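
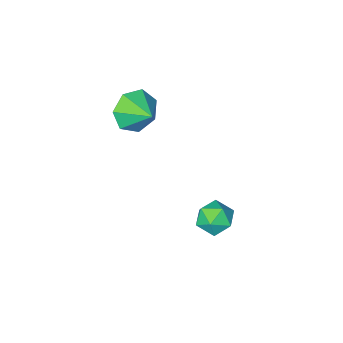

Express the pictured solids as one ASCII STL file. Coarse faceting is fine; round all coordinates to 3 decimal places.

solid 
facet normal 0.076 -0.896 -0.437
outer loop
vertex -0.248 -1.066 3.269
vertex -0.555 -0.689 2.442
vertex 0.345 -0.77 2.765
endloop
endfacet
facet normal 0.518 0.316 0.795
outer loop
vertex -0.248 -1.066 3.269
vertex 0.345 -0.77 2.765
vertex -0.645 0.369 2.958
endloop
endfacet
facet normal 0.077 -0.896 -0.438
outer loop
vertex 0.345 -0.77 2.765
vertex -0.555 -0.689 2.442
vertex 0.26 -0.412 2.018
endloop
endfacet
facet normal 0.755 0.621 0.211
outer loop
vertex 0.345 -0.77 2.765
vertex 0.26 -0.412 2.018
vertex -0.645 0.369 2.958
endloop
endfacet
facet normal 0.077 -0.896 -0.437
outer loop
vertex 0.26 -0.412 2.018
vertex -0.555 -0.689 2.442
vertex -0.438 -0.263 1.59
endloop
endfacet
facet normal 0.390 0.857 -0.337
outer loop
vertex 0.26 -0.412 2.018
vertex -0.438 -0.263 1.59
vertex -0.645 0.369 2.958
endloop
endfacet
facet normal 0.076 -0.896 -0.438
outer loop
vertex -0.438 -0.263 1.59
vertex -0.555 -0.689 2.442
vertex -1.225 -0.434 1.803
endloop
endfacet
facet normal -0.302 0.847 -0.437
outer loop
vertex -0.438 -0.263 1.59
vertex -1.225 -0.434 1.803
vertex -0.645 0.369 2.958
endloop
endfacet
facet normal 0.076 -0.896 -0.437
outer loop
vertex -1.225 -0.434 1.803
vertex -0.555 -0.689 2.442
vertex -1.507 -0.797 2.498
endloop
endfacet
facet normal -0.802 0.598 -0.013
outer loop
vertex -1.225 -0.434 1.803
vertex -1.507 -0.797 2.498
vertex -0.645 0.369 2.958
endloop
endfacet
facet normal 0.076 -0.897 -0.436
outer loop
vertex -1.507 -0.797 2.498
vertex -0.555 -0.689 2.442
vertex -1.072 -1.078 3.151
endloop
endfacet
facet normal -0.731 0.298 0.615
outer loop
vertex -1.507 -0.797 2.498
vertex -1.072 -1.078 3.151
vertex -0.645 0.369 2.958
endloop
endfacet
facet normal 0.076 -0.896 -0.437
outer loop
vertex -1.072 -1.078 3.151
vertex -0.555 -0.689 2.442
vertex -0.248 -1.066 3.269
endloop
endfacet
facet normal -0.142 0.172 0.975
outer loop
vertex -1.072 -1.078 3.151
vertex -0.248 -1.066 3.269
vertex -0.645 0.369 2.958
endloop
endfacet
facet normal 0.061 0.790 0.610
outer loop
vertex -2.25 3.234 -2.065
vertex -2.201 2.738 -1.428
vertex -1.527 2.978 -1.806
endloop
endfacet
facet normal 0.343 0.939 -0.029
outer loop
vertex -2.25 3.234 -2.065
vertex -1.527 2.978 -1.806
vertex -1.684 3.011 -2.6
endloop
endfacet
facet normal -0.162 0.838 -0.521
outer loop
vertex -2.25 3.234 -2.065
vertex -1.684 3.011 -2.6
vertex -2.455 2.792 -2.712
endloop
endfacet
facet normal -0.757 0.626 -0.188
outer loop
vertex -2.25 3.234 -2.065
vertex -2.455 2.792 -2.712
vertex -2.775 2.623 -1.987
endloop
endfacet
facet normal -0.618 0.596 0.512
outer loop
vertex -2.25 3.234 -2.065
vertex -2.775 2.623 -1.987
vertex -2.201 2.738 -1.428
endloop
endfacet
facet normal 0.868 0.473 -0.152
outer loop
vertex -1.684 3.011 -2.6
vertex -1.527 2.978 -1.806
vertex -1.285 2.377 -2.293
endloop
endfacet
facet normal 0.412 0.231 0.881
outer loop
vertex -1.527 2.978 -1.806
vertex -2.201 2.738 -1.428
vertex -1.605 2.208 -1.568
endloop
endfacet
facet normal -0.687 -0.083 0.722
outer loop
vertex -2.201 2.738 -1.428
vertex -2.775 2.623 -1.987
vertex -2.376 1.989 -1.68
endloop
endfacet
facet normal -0.911 -0.034 -0.410
outer loop
vertex -2.775 2.623 -1.987
vertex -2.455 2.792 -2.712
vertex -2.533 2.022 -2.474
endloop
endfacet
facet normal 0.051 0.308 -0.950
outer loop
vertex -2.455 2.792 -2.712
vertex -1.684 3.011 -2.6
vertex -1.859 2.262 -2.852
endloop
endfacet
facet normal 0.757 -0.626 0.188
outer loop
vertex -1.81 1.766 -2.215
vertex -1.285 2.377 -2.293
vertex -1.605 2.208 -1.568
endloop
endfacet
facet normal 0.162 -0.838 0.521
outer loop
vertex -1.81 1.766 -2.215
vertex -1.605 2.208 -1.568
vertex -2.376 1.989 -1.68
endloop
endfacet
facet normal -0.343 -0.939 0.029
outer loop
vertex -1.81 1.766 -2.215
vertex -2.376 1.989 -1.68
vertex -2.533 2.022 -2.474
endloop
endfacet
facet normal -0.061 -0.790 -0.610
outer loop
vertex -1.81 1.766 -2.215
vertex -2.533 2.022 -2.474
vertex -1.859 2.262 -2.852
endloop
endfacet
facet normal 0.618 -0.596 -0.512
outer loop
vertex -1.81 1.766 -2.215
vertex -1.859 2.262 -2.852
vertex -1.285 2.377 -2.293
endloop
endfacet
facet normal 0.911 0.034 0.410
outer loop
vertex -1.605 2.208 -1.568
vertex -1.285 2.377 -2.293
vertex -1.527 2.978 -1.806
endloop
endfacet
facet normal -0.051 -0.308 0.950
outer loop
vertex -2.376 1.989 -1.68
vertex -1.605 2.208 -1.568
vertex -2.201 2.738 -1.428
endloop
endfacet
facet normal -0.868 -0.473 0.152
outer loop
vertex -2.533 2.022 -2.474
vertex -2.376 1.989 -1.68
vertex -2.775 2.623 -1.987
endloop
endfacet
facet normal -0.412 -0.231 -0.881
outer loop
vertex -1.859 2.262 -2.852
vertex -2.533 2.022 -2.474
vertex -2.455 2.792 -2.712
endloop
endfacet
facet normal 0.687 0.083 -0.722
outer loop
vertex -1.285 2.377 -2.293
vertex -1.859 2.262 -2.852
vertex -1.684 3.011 -2.6
endloop
endfacet

endsolid


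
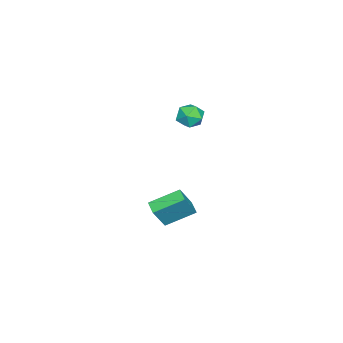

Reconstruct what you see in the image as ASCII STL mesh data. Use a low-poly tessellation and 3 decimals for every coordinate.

solid 
facet normal -0.488 0.180 -0.854
outer loop
vertex 3.559 -3.416 -4.863
vertex 2.572 -1.904 -3.981
vertex 4.216 -2.84 -5.117
endloop
endfacet
facet normal 0.491 -0.753 -0.438
outer loop
vertex 5.128 -3.176 -3.519
vertex 3.559 -3.416 -4.863
vertex 4.216 -2.84 -5.117
endloop
endfacet
facet normal -0.488 0.180 -0.854
outer loop
vertex 4.216 -2.84 -5.117
vertex 2.572 -1.904 -3.981
vertex 3.228 -1.327 -4.234
endloop
endfacet
facet normal 0.722 0.634 -0.279
outer loop
vertex 3.228 -1.327 -4.234
vertex 5.128 -3.176 -3.519
vertex 4.216 -2.84 -5.117
endloop
endfacet
facet normal -0.722 -0.634 0.279
outer loop
vertex 3.559 -3.416 -4.863
vertex 3.484 -2.24 -2.383
vertex 2.572 -1.904 -3.981
endloop
endfacet
facet normal 0.492 -0.752 -0.440
outer loop
vertex 4.472 -3.753 -3.266
vertex 3.559 -3.416 -4.863
vertex 5.128 -3.176 -3.519
endloop
endfacet
facet normal -0.722 -0.634 0.279
outer loop
vertex 4.472 -3.753 -3.266
vertex 3.484 -2.24 -2.383
vertex 3.559 -3.416 -4.863
endloop
endfacet
facet normal -0.492 0.752 0.439
outer loop
vertex 2.572 -1.904 -3.981
vertex 3.484 -2.24 -2.383
vertex 3.228 -1.327 -4.234
endloop
endfacet
facet normal 0.722 0.634 -0.279
outer loop
vertex 4.141 -1.664 -2.637
vertex 5.128 -3.176 -3.519
vertex 3.228 -1.327 -4.234
endloop
endfacet
facet normal -0.490 0.753 0.439
outer loop
vertex 3.228 -1.327 -4.234
vertex 3.484 -2.24 -2.383
vertex 4.141 -1.664 -2.637
endloop
endfacet
facet normal 0.488 -0.180 0.854
outer loop
vertex 4.141 -1.664 -2.637
vertex 4.472 -3.753 -3.266
vertex 5.128 -3.176 -3.519
endloop
endfacet
facet normal 0.488 -0.180 0.854
outer loop
vertex 3.484 -2.24 -2.383
vertex 4.472 -3.753 -3.266
vertex 4.141 -1.664 -2.637
endloop
endfacet
facet normal -0.736 0.503 -0.453
outer loop
vertex 2.671 -1.354 2.75
vertex 2.082 -2.019 2.969
vertex 2.211 -1.315 3.54
endloop
endfacet
facet normal -0.246 0.950 -0.190
outer loop
vertex 2.671 -1.354 2.75
vertex 2.211 -1.315 3.54
vertex 3.097 -1.09 3.516
endloop
endfacet
facet normal 0.383 0.787 -0.484
outer loop
vertex 2.671 -1.354 2.75
vertex 3.097 -1.09 3.516
vertex 3.516 -1.654 2.93
endloop
endfacet
facet normal 0.283 0.238 -0.929
outer loop
vertex 2.671 -1.354 2.75
vertex 3.516 -1.654 2.93
vertex 2.889 -2.228 2.592
endloop
endfacet
facet normal -0.409 0.063 -0.910
outer loop
vertex 2.671 -1.354 2.75
vertex 2.889 -2.228 2.592
vertex 2.082 -2.019 2.969
endloop
endfacet
facet normal -0.198 0.835 0.513
outer loop
vertex 3.097 -1.09 3.516
vertex 2.211 -1.315 3.54
vertex 2.771 -1.592 4.208
endloop
endfacet
facet normal -0.990 0.111 0.086
outer loop
vertex 2.211 -1.315 3.54
vertex 2.082 -2.019 2.969
vertex 2.144 -2.166 3.87
endloop
endfacet
facet normal -0.461 -0.601 -0.653
outer loop
vertex 2.082 -2.019 2.969
vertex 2.889 -2.228 2.592
vertex 2.563 -2.73 3.284
endloop
endfacet
facet normal 0.658 -0.317 -0.683
outer loop
vertex 2.889 -2.228 2.592
vertex 3.516 -1.654 2.93
vertex 3.449 -2.505 3.26
endloop
endfacet
facet normal 0.820 0.571 0.037
outer loop
vertex 3.516 -1.654 2.93
vertex 3.097 -1.09 3.516
vertex 3.578 -1.801 3.831
endloop
endfacet
facet normal -0.283 -0.238 0.929
outer loop
vertex 2.989 -2.466 4.05
vertex 2.771 -1.592 4.208
vertex 2.144 -2.166 3.87
endloop
endfacet
facet normal -0.383 -0.787 0.484
outer loop
vertex 2.989 -2.466 4.05
vertex 2.144 -2.166 3.87
vertex 2.563 -2.73 3.284
endloop
endfacet
facet normal 0.246 -0.950 0.190
outer loop
vertex 2.989 -2.466 4.05
vertex 2.563 -2.73 3.284
vertex 3.449 -2.505 3.26
endloop
endfacet
facet normal 0.736 -0.503 0.453
outer loop
vertex 2.989 -2.466 4.05
vertex 3.449 -2.505 3.26
vertex 3.578 -1.801 3.831
endloop
endfacet
facet normal 0.409 -0.063 0.910
outer loop
vertex 2.989 -2.466 4.05
vertex 3.578 -1.801 3.831
vertex 2.771 -1.592 4.208
endloop
endfacet
facet normal -0.658 0.317 0.683
outer loop
vertex 2.144 -2.166 3.87
vertex 2.771 -1.592 4.208
vertex 2.211 -1.315 3.54
endloop
endfacet
facet normal -0.820 -0.571 -0.037
outer loop
vertex 2.563 -2.73 3.284
vertex 2.144 -2.166 3.87
vertex 2.082 -2.019 2.969
endloop
endfacet
facet normal 0.198 -0.835 -0.513
outer loop
vertex 3.449 -2.505 3.26
vertex 2.563 -2.73 3.284
vertex 2.889 -2.228 2.592
endloop
endfacet
facet normal 0.990 -0.111 -0.086
outer loop
vertex 3.578 -1.801 3.831
vertex 3.449 -2.505 3.26
vertex 3.516 -1.654 2.93
endloop
endfacet
facet normal 0.461 0.601 0.653
outer loop
vertex 2.771 -1.592 4.208
vertex 3.578 -1.801 3.831
vertex 3.097 -1.09 3.516
endloop
endfacet

endsolid


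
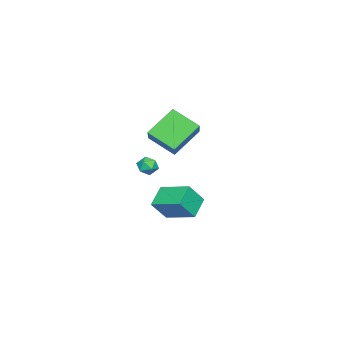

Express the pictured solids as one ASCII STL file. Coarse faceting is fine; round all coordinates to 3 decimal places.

solid 
facet normal -0.855 -0.015 0.518
outer loop
vertex -3.602 -0.157 -1.64
vertex -3.242 1.817 -0.989
vertex -4.404 0.421 -2.949
endloop
endfacet
facet normal -0.171 -0.936 -0.308
outer loop
vertex -3.078 0.443 -3.751
vertex -3.602 -0.157 -1.64
vertex -4.404 0.421 -2.949
endloop
endfacet
facet normal -0.855 -0.015 0.518
outer loop
vertex -4.404 0.421 -2.949
vertex -3.242 1.817 -0.989
vertex -4.044 2.395 -2.298
endloop
endfacet
facet normal -0.489 0.352 -0.798
outer loop
vertex -4.044 2.395 -2.298
vertex -3.078 0.443 -3.751
vertex -4.404 0.421 -2.949
endloop
endfacet
facet normal 0.489 -0.352 0.798
outer loop
vertex -3.602 -0.157 -1.64
vertex -1.916 1.839 -1.791
vertex -3.242 1.817 -0.989
endloop
endfacet
facet normal -0.171 -0.936 -0.308
outer loop
vertex -2.276 -0.135 -2.442
vertex -3.602 -0.157 -1.64
vertex -3.078 0.443 -3.751
endloop
endfacet
facet normal 0.489 -0.352 0.798
outer loop
vertex -2.276 -0.135 -2.442
vertex -1.916 1.839 -1.791
vertex -3.602 -0.157 -1.64
endloop
endfacet
facet normal 0.171 0.936 0.308
outer loop
vertex -3.242 1.817 -0.989
vertex -1.916 1.839 -1.791
vertex -4.044 2.395 -2.298
endloop
endfacet
facet normal -0.489 0.352 -0.798
outer loop
vertex -2.718 2.417 -3.1
vertex -3.078 0.443 -3.751
vertex -4.044 2.395 -2.298
endloop
endfacet
facet normal 0.171 0.936 0.308
outer loop
vertex -4.044 2.395 -2.298
vertex -1.916 1.839 -1.791
vertex -2.718 2.417 -3.1
endloop
endfacet
facet normal 0.855 0.015 -0.518
outer loop
vertex -2.718 2.417 -3.1
vertex -2.276 -0.135 -2.442
vertex -3.078 0.443 -3.751
endloop
endfacet
facet normal 0.855 0.015 -0.518
outer loop
vertex -1.916 1.839 -1.791
vertex -2.276 -0.135 -2.442
vertex -2.718 2.417 -3.1
endloop
endfacet
facet normal -0.833 -0.350 0.428
outer loop
vertex -1.27 0.626 1.684
vertex -1.103 -0.017 1.483
vertex -0.887 0.221 2.098
endloop
endfacet
facet normal -0.593 0.229 0.772
outer loop
vertex -1.27 0.626 1.684
vertex -0.887 0.221 2.098
vertex -0.726 0.892 2.023
endloop
endfacet
facet normal -0.565 0.767 0.305
outer loop
vertex -1.27 0.626 1.684
vertex -0.726 0.892 2.023
vertex -0.844 1.068 1.362
endloop
endfacet
facet normal -0.788 0.521 -0.327
outer loop
vertex -1.27 0.626 1.684
vertex -0.844 1.068 1.362
vertex -1.077 0.506 1.028
endloop
endfacet
facet normal -0.953 -0.170 -0.249
outer loop
vertex -1.27 0.626 1.684
vertex -1.077 0.506 1.028
vertex -1.103 -0.017 1.483
endloop
endfacet
facet normal 0.071 0.094 0.993
outer loop
vertex -0.726 0.892 2.023
vertex -0.887 0.221 2.098
vertex -0.223 0.414 2.032
endloop
endfacet
facet normal -0.316 -0.842 0.437
outer loop
vertex -0.887 0.221 2.098
vertex -1.103 -0.017 1.483
vertex -0.456 -0.148 1.698
endloop
endfacet
facet normal -0.511 -0.550 -0.661
outer loop
vertex -1.103 -0.017 1.483
vertex -1.077 0.506 1.028
vertex -0.574 0.028 1.037
endloop
endfacet
facet normal -0.243 0.568 -0.786
outer loop
vertex -1.077 0.506 1.028
vertex -0.844 1.068 1.362
vertex -0.413 0.699 0.962
endloop
endfacet
facet normal 0.117 0.965 0.236
outer loop
vertex -0.844 1.068 1.362
vertex -0.726 0.892 2.023
vertex -0.197 0.937 1.577
endloop
endfacet
facet normal 0.788 -0.521 0.327
outer loop
vertex -0.03 0.294 1.376
vertex -0.223 0.414 2.032
vertex -0.456 -0.148 1.698
endloop
endfacet
facet normal 0.565 -0.767 -0.305
outer loop
vertex -0.03 0.294 1.376
vertex -0.456 -0.148 1.698
vertex -0.574 0.028 1.037
endloop
endfacet
facet normal 0.593 -0.229 -0.772
outer loop
vertex -0.03 0.294 1.376
vertex -0.574 0.028 1.037
vertex -0.413 0.699 0.962
endloop
endfacet
facet normal 0.833 0.350 -0.428
outer loop
vertex -0.03 0.294 1.376
vertex -0.413 0.699 0.962
vertex -0.197 0.937 1.577
endloop
endfacet
facet normal 0.953 0.170 0.249
outer loop
vertex -0.03 0.294 1.376
vertex -0.197 0.937 1.577
vertex -0.223 0.414 2.032
endloop
endfacet
facet normal 0.243 -0.568 0.786
outer loop
vertex -0.456 -0.148 1.698
vertex -0.223 0.414 2.032
vertex -0.887 0.221 2.098
endloop
endfacet
facet normal -0.117 -0.965 -0.236
outer loop
vertex -0.574 0.028 1.037
vertex -0.456 -0.148 1.698
vertex -1.103 -0.017 1.483
endloop
endfacet
facet normal -0.071 -0.094 -0.993
outer loop
vertex -0.413 0.699 0.962
vertex -0.574 0.028 1.037
vertex -1.077 0.506 1.028
endloop
endfacet
facet normal 0.316 0.842 -0.437
outer loop
vertex -0.197 0.937 1.577
vertex -0.413 0.699 0.962
vertex -0.844 1.068 1.362
endloop
endfacet
facet normal 0.511 0.550 0.661
outer loop
vertex -0.223 0.414 2.032
vertex -0.197 0.937 1.577
vertex -0.726 0.892 2.023
endloop
endfacet
facet normal -0.671 0.388 0.632
outer loop
vertex -1.812 1.465 5.685
vertex -1.792 3.102 4.7
vertex -3.377 0.749 4.464
endloop
endfacet
facet normal -0.010 -0.857 0.516
outer loop
vertex -1.908 -0.102 3.08
vertex -1.812 1.465 5.685
vertex -3.377 0.749 4.464
endloop
endfacet
facet normal -0.671 0.388 0.632
outer loop
vertex -3.377 0.749 4.464
vertex -1.792 3.102 4.7
vertex -3.357 2.386 3.479
endloop
endfacet
facet normal -0.742 -0.339 -0.579
outer loop
vertex -3.357 2.386 3.479
vertex -1.908 -0.102 3.08
vertex -3.377 0.749 4.464
endloop
endfacet
facet normal 0.742 0.339 0.579
outer loop
vertex -1.812 1.465 5.685
vertex -0.323 2.251 3.316
vertex -1.792 3.102 4.7
endloop
endfacet
facet normal -0.010 -0.857 0.516
outer loop
vertex -0.343 0.614 4.301
vertex -1.812 1.465 5.685
vertex -1.908 -0.102 3.08
endloop
endfacet
facet normal 0.742 0.339 0.579
outer loop
vertex -0.343 0.614 4.301
vertex -0.323 2.251 3.316
vertex -1.812 1.465 5.685
endloop
endfacet
facet normal 0.010 0.857 -0.516
outer loop
vertex -1.792 3.102 4.7
vertex -0.323 2.251 3.316
vertex -3.357 2.386 3.479
endloop
endfacet
facet normal -0.742 -0.339 -0.579
outer loop
vertex -1.888 1.535 2.095
vertex -1.908 -0.102 3.08
vertex -3.357 2.386 3.479
endloop
endfacet
facet normal 0.010 0.857 -0.516
outer loop
vertex -3.357 2.386 3.479
vertex -0.323 2.251 3.316
vertex -1.888 1.535 2.095
endloop
endfacet
facet normal 0.671 -0.388 -0.632
outer loop
vertex -1.888 1.535 2.095
vertex -0.343 0.614 4.301
vertex -1.908 -0.102 3.08
endloop
endfacet
facet normal 0.671 -0.388 -0.632
outer loop
vertex -0.323 2.251 3.316
vertex -0.343 0.614 4.301
vertex -1.888 1.535 2.095
endloop
endfacet

endsolid


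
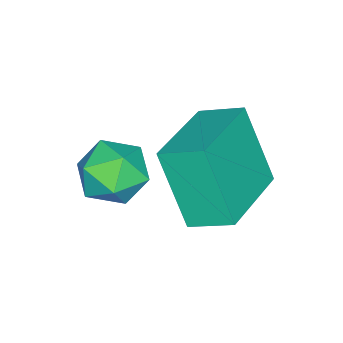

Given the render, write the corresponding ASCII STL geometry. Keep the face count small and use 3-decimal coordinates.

solid 
facet normal -0.980 -0.068 -0.189
outer loop
vertex -1.273 -0.499 -0.014
vertex -1.411 0.374 0.386
vertex -1.022 0.262 -1.592
endloop
endfacet
facet normal 0.142 -0.900 -0.412
outer loop
vertex 0.771 0.386 -1.246
vertex -1.273 -0.499 -0.014
vertex -1.022 0.262 -1.592
endloop
endfacet
facet normal -0.980 -0.067 -0.189
outer loop
vertex -1.022 0.262 -1.592
vertex -1.411 0.374 0.386
vertex -1.159 1.136 -1.192
endloop
endfacet
facet normal 0.142 0.430 -0.891
outer loop
vertex -1.159 1.136 -1.192
vertex 0.771 0.386 -1.246
vertex -1.022 0.262 -1.592
endloop
endfacet
facet normal -0.142 -0.431 0.891
outer loop
vertex -1.273 -0.499 -0.014
vertex 0.382 0.498 0.732
vertex -1.411 0.374 0.386
endloop
endfacet
facet normal 0.141 -0.900 -0.412
outer loop
vertex 0.519 -0.376 0.332
vertex -1.273 -0.499 -0.014
vertex 0.771 0.386 -1.246
endloop
endfacet
facet normal -0.143 -0.430 0.891
outer loop
vertex 0.519 -0.376 0.332
vertex 0.382 0.498 0.732
vertex -1.273 -0.499 -0.014
endloop
endfacet
facet normal -0.142 0.900 0.412
outer loop
vertex -1.411 0.374 0.386
vertex 0.382 0.498 0.732
vertex -1.159 1.136 -1.192
endloop
endfacet
facet normal 0.142 0.431 -0.891
outer loop
vertex 0.633 1.259 -0.846
vertex 0.771 0.386 -1.246
vertex -1.159 1.136 -1.192
endloop
endfacet
facet normal -0.141 0.900 0.412
outer loop
vertex -1.159 1.136 -1.192
vertex 0.382 0.498 0.732
vertex 0.633 1.259 -0.846
endloop
endfacet
facet normal 0.980 0.068 0.189
outer loop
vertex 0.633 1.259 -0.846
vertex 0.519 -0.376 0.332
vertex 0.771 0.386 -1.246
endloop
endfacet
facet normal 0.980 0.067 0.188
outer loop
vertex 0.382 0.498 0.732
vertex 0.519 -0.376 0.332
vertex 0.633 1.259 -0.846
endloop
endfacet
facet normal -0.333 0.719 0.610
outer loop
vertex 0.828 -0.346 -0.144
vertex 0.317 -0.816 0.131
vertex 0.992 -0.772 0.447
endloop
endfacet
facet normal 0.363 0.801 0.476
outer loop
vertex 0.828 -0.346 -0.144
vertex 0.992 -0.772 0.447
vertex 1.495 -0.677 -0.096
endloop
endfacet
facet normal 0.446 0.865 -0.230
outer loop
vertex 0.828 -0.346 -0.144
vertex 1.495 -0.677 -0.096
vertex 1.132 -0.663 -0.748
endloop
endfacet
facet normal -0.198 0.823 -0.532
outer loop
vertex 0.828 -0.346 -0.144
vertex 1.132 -0.663 -0.748
vertex 0.403 -0.748 -0.608
endloop
endfacet
facet normal -0.680 0.733 -0.012
outer loop
vertex 0.828 -0.346 -0.144
vertex 0.403 -0.748 -0.608
vertex 0.317 -0.816 0.131
endloop
endfacet
facet normal 0.700 0.207 0.684
outer loop
vertex 1.495 -0.677 -0.096
vertex 0.992 -0.772 0.447
vertex 1.397 -1.352 0.208
endloop
endfacet
facet normal -0.427 0.074 0.901
outer loop
vertex 0.992 -0.772 0.447
vertex 0.317 -0.816 0.131
vertex 0.668 -1.437 0.348
endloop
endfacet
facet normal -0.990 0.096 -0.106
outer loop
vertex 0.317 -0.816 0.131
vertex 0.403 -0.748 -0.608
vertex 0.305 -1.423 -0.304
endloop
endfacet
facet normal -0.210 0.243 -0.947
outer loop
vertex 0.403 -0.748 -0.608
vertex 1.132 -0.663 -0.748
vertex 0.808 -1.328 -0.847
endloop
endfacet
facet normal 0.833 0.311 -0.457
outer loop
vertex 1.132 -0.663 -0.748
vertex 1.495 -0.677 -0.096
vertex 1.483 -1.284 -0.531
endloop
endfacet
facet normal 0.198 -0.823 0.532
outer loop
vertex 0.972 -1.754 -0.256
vertex 1.397 -1.352 0.208
vertex 0.668 -1.437 0.348
endloop
endfacet
facet normal -0.446 -0.865 0.230
outer loop
vertex 0.972 -1.754 -0.256
vertex 0.668 -1.437 0.348
vertex 0.305 -1.423 -0.304
endloop
endfacet
facet normal -0.363 -0.801 -0.476
outer loop
vertex 0.972 -1.754 -0.256
vertex 0.305 -1.423 -0.304
vertex 0.808 -1.328 -0.847
endloop
endfacet
facet normal 0.333 -0.719 -0.610
outer loop
vertex 0.972 -1.754 -0.256
vertex 0.808 -1.328 -0.847
vertex 1.483 -1.284 -0.531
endloop
endfacet
facet normal 0.680 -0.733 0.012
outer loop
vertex 0.972 -1.754 -0.256
vertex 1.483 -1.284 -0.531
vertex 1.397 -1.352 0.208
endloop
endfacet
facet normal 0.210 -0.243 0.947
outer loop
vertex 0.668 -1.437 0.348
vertex 1.397 -1.352 0.208
vertex 0.992 -0.772 0.447
endloop
endfacet
facet normal -0.833 -0.311 0.457
outer loop
vertex 0.305 -1.423 -0.304
vertex 0.668 -1.437 0.348
vertex 0.317 -0.816 0.131
endloop
endfacet
facet normal -0.700 -0.207 -0.684
outer loop
vertex 0.808 -1.328 -0.847
vertex 0.305 -1.423 -0.304
vertex 0.403 -0.748 -0.608
endloop
endfacet
facet normal 0.427 -0.074 -0.901
outer loop
vertex 1.483 -1.284 -0.531
vertex 0.808 -1.328 -0.847
vertex 1.132 -0.663 -0.748
endloop
endfacet
facet normal 0.990 -0.096 0.106
outer loop
vertex 1.397 -1.352 0.208
vertex 1.483 -1.284 -0.531
vertex 1.495 -0.677 -0.096
endloop
endfacet

endsolid


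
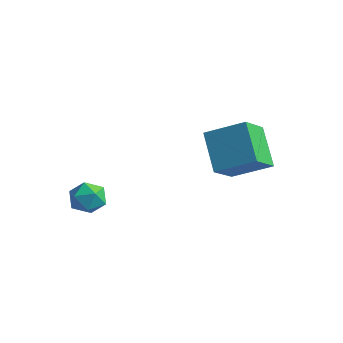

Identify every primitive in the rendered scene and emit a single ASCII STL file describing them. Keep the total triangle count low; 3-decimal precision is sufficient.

solid 
facet normal -0.629 0.356 0.691
outer loop
vertex 2.44 2.329 1.634
vertex 3.818 3.207 2.436
vertex 2.156 3.618 0.712
endloop
endfacet
facet normal -0.757 -0.482 -0.441
outer loop
vertex 3.402 2.913 -0.656
vertex 2.44 2.329 1.634
vertex 2.156 3.618 0.712
endloop
endfacet
facet normal -0.629 0.356 0.691
outer loop
vertex 2.156 3.618 0.712
vertex 3.818 3.207 2.436
vertex 3.534 4.496 1.514
endloop
endfacet
facet normal -0.176 0.800 -0.573
outer loop
vertex 3.534 4.496 1.514
vertex 3.402 2.913 -0.656
vertex 2.156 3.618 0.712
endloop
endfacet
facet normal 0.176 -0.800 0.573
outer loop
vertex 2.44 2.329 1.634
vertex 5.064 2.502 1.068
vertex 3.818 3.207 2.436
endloop
endfacet
facet normal -0.757 -0.482 -0.441
outer loop
vertex 3.686 1.624 0.266
vertex 2.44 2.329 1.634
vertex 3.402 2.913 -0.656
endloop
endfacet
facet normal 0.176 -0.800 0.573
outer loop
vertex 3.686 1.624 0.266
vertex 5.064 2.502 1.068
vertex 2.44 2.329 1.634
endloop
endfacet
facet normal 0.757 0.482 0.441
outer loop
vertex 3.818 3.207 2.436
vertex 5.064 2.502 1.068
vertex 3.534 4.496 1.514
endloop
endfacet
facet normal -0.176 0.800 -0.573
outer loop
vertex 4.78 3.791 0.146
vertex 3.402 2.913 -0.656
vertex 3.534 4.496 1.514
endloop
endfacet
facet normal 0.757 0.482 0.441
outer loop
vertex 3.534 4.496 1.514
vertex 5.064 2.502 1.068
vertex 4.78 3.791 0.146
endloop
endfacet
facet normal 0.629 -0.356 -0.691
outer loop
vertex 4.78 3.791 0.146
vertex 3.686 1.624 0.266
vertex 3.402 2.913 -0.656
endloop
endfacet
facet normal 0.629 -0.356 -0.691
outer loop
vertex 5.064 2.502 1.068
vertex 3.686 1.624 0.266
vertex 4.78 3.791 0.146
endloop
endfacet
facet normal 0.327 0.286 0.901
outer loop
vertex -0.443 -0.249 -1.554
vertex -0.883 -0.87 -1.197
vertex -0.09 -1.004 -1.442
endloop
endfacet
facet normal 0.808 0.437 0.395
outer loop
vertex -0.443 -0.249 -1.554
vertex -0.09 -1.004 -1.442
vertex 0.034 -0.584 -2.16
endloop
endfacet
facet normal 0.498 0.863 -0.086
outer loop
vertex -0.443 -0.249 -1.554
vertex 0.034 -0.584 -2.16
vertex -0.682 -0.191 -2.359
endloop
endfacet
facet normal -0.176 0.977 0.123
outer loop
vertex -0.443 -0.249 -1.554
vertex -0.682 -0.191 -2.359
vertex -1.25 -0.368 -1.763
endloop
endfacet
facet normal -0.281 0.620 0.732
outer loop
vertex -0.443 -0.249 -1.554
vertex -1.25 -0.368 -1.763
vertex -0.883 -0.87 -1.197
endloop
endfacet
facet normal 0.983 -0.172 0.069
outer loop
vertex 0.034 -0.584 -2.16
vertex -0.09 -1.004 -1.442
vertex -0.11 -1.412 -2.177
endloop
endfacet
facet normal 0.204 -0.415 0.887
outer loop
vertex -0.09 -1.004 -1.442
vertex -0.883 -0.87 -1.197
vertex -0.678 -1.589 -1.581
endloop
endfacet
facet normal -0.779 0.123 0.614
outer loop
vertex -0.883 -0.87 -1.197
vertex -1.25 -0.368 -1.763
vertex -1.394 -1.196 -1.78
endloop
endfacet
facet normal -0.609 0.700 -0.372
outer loop
vertex -1.25 -0.368 -1.763
vertex -0.682 -0.191 -2.359
vertex -1.27 -0.776 -2.498
endloop
endfacet
facet normal 0.480 0.516 -0.709
outer loop
vertex -0.682 -0.191 -2.359
vertex 0.034 -0.584 -2.16
vertex -0.477 -0.91 -2.743
endloop
endfacet
facet normal 0.176 -0.977 -0.123
outer loop
vertex -0.917 -1.531 -2.386
vertex -0.11 -1.412 -2.177
vertex -0.678 -1.589 -1.581
endloop
endfacet
facet normal -0.498 -0.863 0.086
outer loop
vertex -0.917 -1.531 -2.386
vertex -0.678 -1.589 -1.581
vertex -1.394 -1.196 -1.78
endloop
endfacet
facet normal -0.808 -0.437 -0.395
outer loop
vertex -0.917 -1.531 -2.386
vertex -1.394 -1.196 -1.78
vertex -1.27 -0.776 -2.498
endloop
endfacet
facet normal -0.327 -0.286 -0.901
outer loop
vertex -0.917 -1.531 -2.386
vertex -1.27 -0.776 -2.498
vertex -0.477 -0.91 -2.743
endloop
endfacet
facet normal 0.281 -0.620 -0.732
outer loop
vertex -0.917 -1.531 -2.386
vertex -0.477 -0.91 -2.743
vertex -0.11 -1.412 -2.177
endloop
endfacet
facet normal 0.609 -0.700 0.372
outer loop
vertex -0.678 -1.589 -1.581
vertex -0.11 -1.412 -2.177
vertex -0.09 -1.004 -1.442
endloop
endfacet
facet normal -0.480 -0.516 0.709
outer loop
vertex -1.394 -1.196 -1.78
vertex -0.678 -1.589 -1.581
vertex -0.883 -0.87 -1.197
endloop
endfacet
facet normal -0.983 0.172 -0.069
outer loop
vertex -1.27 -0.776 -2.498
vertex -1.394 -1.196 -1.78
vertex -1.25 -0.368 -1.763
endloop
endfacet
facet normal -0.204 0.415 -0.887
outer loop
vertex -0.477 -0.91 -2.743
vertex -1.27 -0.776 -2.498
vertex -0.682 -0.191 -2.359
endloop
endfacet
facet normal 0.779 -0.123 -0.614
outer loop
vertex -0.11 -1.412 -2.177
vertex -0.477 -0.91 -2.743
vertex 0.034 -0.584 -2.16
endloop
endfacet

endsolid


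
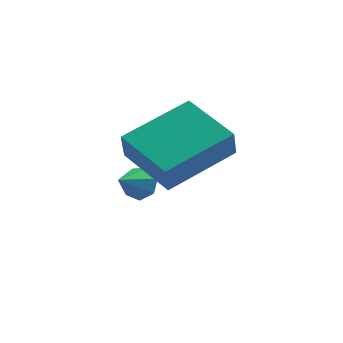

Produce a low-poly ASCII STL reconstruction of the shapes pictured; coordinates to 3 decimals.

solid 
facet normal -0.801 -0.541 -0.256
outer loop
vertex 2.142 0.008 -1.019
vertex 1.081 1.399 -0.64
vertex 2.22 0.307 -1.896
endloop
endfacet
facet normal 0.592 -0.777 -0.212
outer loop
vertex 3.959 1.481 -1.34
vertex 2.142 0.008 -1.019
vertex 2.22 0.307 -1.896
endloop
endfacet
facet normal -0.801 -0.541 -0.256
outer loop
vertex 2.22 0.307 -1.896
vertex 1.081 1.399 -0.64
vertex 1.16 1.698 -1.517
endloop
endfacet
facet normal 0.085 0.321 -0.943
outer loop
vertex 1.16 1.698 -1.517
vertex 3.959 1.481 -1.34
vertex 2.22 0.307 -1.896
endloop
endfacet
facet normal -0.085 -0.321 0.943
outer loop
vertex 2.142 0.008 -1.019
vertex 2.82 2.573 -0.084
vertex 1.081 1.399 -0.64
endloop
endfacet
facet normal 0.593 -0.777 -0.212
outer loop
vertex 3.88 1.182 -0.463
vertex 2.142 0.008 -1.019
vertex 3.959 1.481 -1.34
endloop
endfacet
facet normal -0.085 -0.321 0.943
outer loop
vertex 3.88 1.182 -0.463
vertex 2.82 2.573 -0.084
vertex 2.142 0.008 -1.019
endloop
endfacet
facet normal -0.592 0.777 0.212
outer loop
vertex 1.081 1.399 -0.64
vertex 2.82 2.573 -0.084
vertex 1.16 1.698 -1.517
endloop
endfacet
facet normal 0.085 0.321 -0.943
outer loop
vertex 2.898 2.872 -0.961
vertex 3.959 1.481 -1.34
vertex 1.16 1.698 -1.517
endloop
endfacet
facet normal -0.593 0.777 0.212
outer loop
vertex 1.16 1.698 -1.517
vertex 2.82 2.573 -0.084
vertex 2.898 2.872 -0.961
endloop
endfacet
facet normal 0.801 0.541 0.257
outer loop
vertex 2.898 2.872 -0.961
vertex 3.88 1.182 -0.463
vertex 3.959 1.481 -1.34
endloop
endfacet
facet normal 0.801 0.541 0.256
outer loop
vertex 2.82 2.573 -0.084
vertex 3.88 1.182 -0.463
vertex 2.898 2.872 -0.961
endloop
endfacet
facet normal 0.538 0.620 -0.570
outer loop
vertex 1.789 3.858 -3.479
vertex 1.57 3.625 -3.939
vertex 1.38 4.061 -3.644
endloop
endfacet
facet normal -0.202 0.340 0.919
outer loop
vertex 1.789 3.858 -3.479
vertex 1.38 4.061 -3.644
vertex 0.99 2.955 -3.321
endloop
endfacet
facet normal 0.537 0.621 -0.571
outer loop
vertex 1.38 4.061 -3.644
vertex 1.57 3.625 -3.939
vertex 1.113 3.936 -4.031
endloop
endfacet
facet normal -0.808 0.409 0.425
outer loop
vertex 1.38 4.061 -3.644
vertex 1.113 3.936 -4.031
vertex 0.99 2.955 -3.321
endloop
endfacet
facet normal 0.537 0.620 -0.572
outer loop
vertex 1.113 3.936 -4.031
vertex 1.57 3.625 -3.939
vertex 1.191 3.576 -4.348
endloop
endfacet
facet normal -0.978 -0.028 -0.208
outer loop
vertex 1.113 3.936 -4.031
vertex 1.191 3.576 -4.348
vertex 0.99 2.955 -3.321
endloop
endfacet
facet normal 0.537 0.620 -0.572
outer loop
vertex 1.191 3.576 -4.348
vertex 1.57 3.625 -3.939
vertex 1.554 3.253 -4.357
endloop
endfacet
facet normal -0.582 -0.640 -0.501
outer loop
vertex 1.191 3.576 -4.348
vertex 1.554 3.253 -4.357
vertex 0.99 2.955 -3.321
endloop
endfacet
facet normal 0.538 0.620 -0.572
outer loop
vertex 1.554 3.253 -4.357
vertex 1.57 3.625 -3.939
vertex 1.929 3.21 -4.051
endloop
endfacet
facet normal 0.081 -0.969 -0.235
outer loop
vertex 1.554 3.253 -4.357
vertex 1.929 3.21 -4.051
vertex 0.99 2.955 -3.321
endloop
endfacet
facet normal 0.538 0.619 -0.572
outer loop
vertex 1.929 3.21 -4.051
vertex 1.57 3.625 -3.939
vertex 2.034 3.48 -3.66
endloop
endfacet
facet normal 0.512 -0.765 0.391
outer loop
vertex 1.929 3.21 -4.051
vertex 2.034 3.48 -3.66
vertex 0.99 2.955 -3.321
endloop
endfacet
facet normal 0.537 0.621 -0.570
outer loop
vertex 2.034 3.48 -3.66
vertex 1.57 3.625 -3.939
vertex 1.789 3.858 -3.479
endloop
endfacet
facet normal 0.386 -0.183 0.904
outer loop
vertex 2.034 3.48 -3.66
vertex 1.789 3.858 -3.479
vertex 0.99 2.955 -3.321
endloop
endfacet

endsolid


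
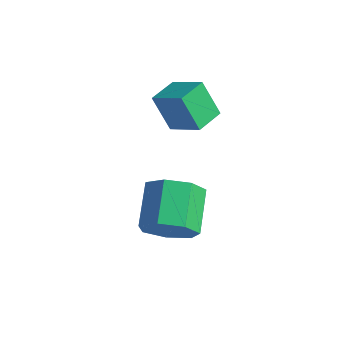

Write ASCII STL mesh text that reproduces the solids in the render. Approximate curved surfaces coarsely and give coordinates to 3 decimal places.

solid 
facet normal 0.444 -0.767 -0.463
outer loop
vertex 3.565 -3.468 -3.249
vertex 3.151 -4.101 -2.596
vertex 2.788 -3.783 -3.472
endloop
endfacet
facet normal 0.029 0.528 -0.849
outer loop
vertex 3.565 -3.468 -3.249
vertex 2.788 -3.783 -3.472
vertex 2.824 -2.186 -2.477
endloop
endfacet
facet normal 0.029 0.528 -0.849
outer loop
vertex 2.824 -2.186 -2.477
vertex 2.788 -3.783 -3.472
vertex 2.047 -2.501 -2.7
endloop
endfacet
facet normal -0.444 0.768 0.462
outer loop
vertex 2.824 -2.186 -2.477
vertex 2.047 -2.501 -2.7
vertex 2.409 -2.819 -1.824
endloop
endfacet
facet normal 0.444 -0.767 -0.463
outer loop
vertex 2.788 -3.783 -3.472
vertex 3.151 -4.101 -2.596
vertex 2.284 -4.338 -3.035
endloop
endfacet
facet normal -0.682 0.045 -0.730
outer loop
vertex 2.788 -3.783 -3.472
vertex 2.284 -4.338 -3.035
vertex 2.047 -2.501 -2.7
endloop
endfacet
facet normal -0.682 0.045 -0.730
outer loop
vertex 2.047 -2.501 -2.7
vertex 2.284 -4.338 -3.035
vertex 1.543 -3.056 -2.263
endloop
endfacet
facet normal -0.444 0.767 0.462
outer loop
vertex 2.047 -2.501 -2.7
vertex 1.543 -3.056 -2.263
vertex 2.409 -2.819 -1.824
endloop
endfacet
facet normal 0.444 -0.768 -0.462
outer loop
vertex 2.284 -4.338 -3.035
vertex 3.151 -4.101 -2.596
vertex 2.432 -4.714 -2.267
endloop
endfacet
facet normal -0.880 -0.472 -0.061
outer loop
vertex 2.284 -4.338 -3.035
vertex 2.432 -4.714 -2.267
vertex 1.543 -3.056 -2.263
endloop
endfacet
facet normal -0.880 -0.472 -0.061
outer loop
vertex 1.543 -3.056 -2.263
vertex 2.432 -4.714 -2.267
vertex 1.691 -3.432 -1.496
endloop
endfacet
facet normal -0.444 0.768 0.462
outer loop
vertex 1.543 -3.056 -2.263
vertex 1.691 -3.432 -1.496
vertex 2.409 -2.819 -1.824
endloop
endfacet
facet normal 0.443 -0.768 -0.462
outer loop
vertex 2.432 -4.714 -2.267
vertex 3.151 -4.101 -2.596
vertex 3.122 -4.629 -1.747
endloop
endfacet
facet normal -0.415 -0.633 0.654
outer loop
vertex 2.432 -4.714 -2.267
vertex 3.122 -4.629 -1.747
vertex 1.691 -3.432 -1.496
endloop
endfacet
facet normal -0.415 -0.634 0.653
outer loop
vertex 1.691 -3.432 -1.496
vertex 3.122 -4.629 -1.747
vertex 2.38 -3.347 -0.975
endloop
endfacet
facet normal -0.444 0.768 0.462
outer loop
vertex 1.691 -3.432 -1.496
vertex 2.38 -3.347 -0.975
vertex 2.409 -2.819 -1.824
endloop
endfacet
facet normal 0.444 -0.768 -0.462
outer loop
vertex 3.122 -4.629 -1.747
vertex 3.151 -4.101 -2.596
vertex 3.833 -4.146 -1.866
endloop
endfacet
facet normal 0.363 -0.318 0.876
outer loop
vertex 3.122 -4.629 -1.747
vertex 3.833 -4.146 -1.866
vertex 2.38 -3.347 -0.975
endloop
endfacet
facet normal 0.363 -0.318 0.876
outer loop
vertex 2.38 -3.347 -0.975
vertex 3.833 -4.146 -1.866
vertex 3.091 -2.864 -1.094
endloop
endfacet
facet normal -0.444 0.768 0.462
outer loop
vertex 2.38 -3.347 -0.975
vertex 3.091 -2.864 -1.094
vertex 2.409 -2.819 -1.824
endloop
endfacet
facet normal 0.444 -0.767 -0.462
outer loop
vertex 3.833 -4.146 -1.866
vertex 3.151 -4.101 -2.596
vertex 4.03 -3.629 -2.535
endloop
endfacet
facet normal 0.867 0.237 0.439
outer loop
vertex 3.833 -4.146 -1.866
vertex 4.03 -3.629 -2.535
vertex 3.091 -2.864 -1.094
endloop
endfacet
facet normal 0.867 0.236 0.439
outer loop
vertex 3.091 -2.864 -1.094
vertex 4.03 -3.629 -2.535
vertex 3.289 -2.347 -1.763
endloop
endfacet
facet normal -0.444 0.768 0.462
outer loop
vertex 3.091 -2.864 -1.094
vertex 3.289 -2.347 -1.763
vertex 2.409 -2.819 -1.824
endloop
endfacet
facet normal 0.444 -0.767 -0.462
outer loop
vertex 4.03 -3.629 -2.535
vertex 3.151 -4.101 -2.596
vertex 3.565 -3.468 -3.249
endloop
endfacet
facet normal 0.718 0.613 -0.329
outer loop
vertex 4.03 -3.629 -2.535
vertex 3.565 -3.468 -3.249
vertex 3.289 -2.347 -1.763
endloop
endfacet
facet normal 0.718 0.613 -0.329
outer loop
vertex 3.289 -2.347 -1.763
vertex 3.565 -3.468 -3.249
vertex 2.824 -2.186 -2.477
endloop
endfacet
facet normal -0.444 0.768 0.462
outer loop
vertex 3.289 -2.347 -1.763
vertex 2.824 -2.186 -2.477
vertex 2.409 -2.819 -1.824
endloop
endfacet
facet normal -0.864 0.006 -0.504
outer loop
vertex 0.709 -1.855 1.113
vertex 0.703 -0.765 1.136
vertex 1.425 -1.825 -0.113
endloop
endfacet
facet normal 0.004 -1.000 -0.022
outer loop
vertex 2.617 -1.835 0.584
vertex 0.709 -1.855 1.113
vertex 1.425 -1.825 -0.113
endloop
endfacet
facet normal -0.863 0.007 -0.505
outer loop
vertex 1.425 -1.825 -0.113
vertex 0.703 -0.765 1.136
vertex 1.42 -0.735 -0.089
endloop
endfacet
facet normal 0.505 0.021 -0.863
outer loop
vertex 1.42 -0.735 -0.089
vertex 2.617 -1.835 0.584
vertex 1.425 -1.825 -0.113
endloop
endfacet
facet normal -0.505 -0.021 0.863
outer loop
vertex 0.709 -1.855 1.113
vertex 1.895 -0.775 1.833
vertex 0.703 -0.765 1.136
endloop
endfacet
facet normal 0.004 -1.000 -0.022
outer loop
vertex 1.9 -1.865 1.809
vertex 0.709 -1.855 1.113
vertex 2.617 -1.835 0.584
endloop
endfacet
facet normal -0.505 -0.021 0.863
outer loop
vertex 1.9 -1.865 1.809
vertex 1.895 -0.775 1.833
vertex 0.709 -1.855 1.113
endloop
endfacet
facet normal -0.004 1.000 0.022
outer loop
vertex 0.703 -0.765 1.136
vertex 1.895 -0.775 1.833
vertex 1.42 -0.735 -0.089
endloop
endfacet
facet normal 0.505 0.021 -0.863
outer loop
vertex 2.611 -0.745 0.607
vertex 2.617 -1.835 0.584
vertex 1.42 -0.735 -0.089
endloop
endfacet
facet normal -0.004 1.000 0.022
outer loop
vertex 1.42 -0.735 -0.089
vertex 1.895 -0.775 1.833
vertex 2.611 -0.745 0.607
endloop
endfacet
facet normal 0.863 -0.006 0.505
outer loop
vertex 2.611 -0.745 0.607
vertex 1.9 -1.865 1.809
vertex 2.617 -1.835 0.584
endloop
endfacet
facet normal 0.864 -0.007 0.504
outer loop
vertex 1.895 -0.775 1.833
vertex 1.9 -1.865 1.809
vertex 2.611 -0.745 0.607
endloop
endfacet

endsolid


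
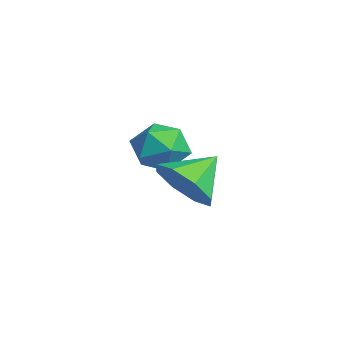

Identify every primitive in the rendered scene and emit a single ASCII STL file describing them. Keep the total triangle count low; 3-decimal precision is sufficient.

solid 
facet normal -0.040 0.017 0.999
outer loop
vertex -1.582 1.76 3.292
vertex -2.389 1.153 3.27
vertex -1.461 0.758 3.314
endloop
endfacet
facet normal 0.631 0.093 0.770
outer loop
vertex -1.582 1.76 3.292
vertex -1.461 0.758 3.314
vertex -0.852 1.328 2.746
endloop
endfacet
facet normal 0.656 0.669 0.348
outer loop
vertex -1.582 1.76 3.292
vertex -0.852 1.328 2.746
vertex -1.404 2.075 2.35
endloop
endfacet
facet normal -0.001 0.948 0.317
outer loop
vertex -1.582 1.76 3.292
vertex -1.404 2.075 2.35
vertex -2.353 1.966 2.674
endloop
endfacet
facet normal -0.430 0.546 0.719
outer loop
vertex -1.582 1.76 3.292
vertex -2.353 1.966 2.674
vertex -2.389 1.153 3.27
endloop
endfacet
facet normal 0.795 -0.477 0.374
outer loop
vertex -0.852 1.328 2.746
vertex -1.461 0.758 3.314
vertex -1.207 0.454 2.386
endloop
endfacet
facet normal -0.291 -0.600 0.745
outer loop
vertex -1.461 0.758 3.314
vertex -2.389 1.153 3.27
vertex -2.156 0.345 2.71
endloop
endfacet
facet normal -0.922 0.254 0.291
outer loop
vertex -2.389 1.153 3.27
vertex -2.353 1.966 2.674
vertex -2.708 1.092 2.314
endloop
endfacet
facet normal -0.226 0.906 -0.359
outer loop
vertex -2.353 1.966 2.674
vertex -1.404 2.075 2.35
vertex -2.099 1.662 1.746
endloop
endfacet
facet normal 0.836 0.454 -0.308
outer loop
vertex -1.404 2.075 2.35
vertex -0.852 1.328 2.746
vertex -1.171 1.267 1.79
endloop
endfacet
facet normal 0.001 -0.948 -0.317
outer loop
vertex -1.978 0.66 1.768
vertex -1.207 0.454 2.386
vertex -2.156 0.345 2.71
endloop
endfacet
facet normal -0.656 -0.669 -0.348
outer loop
vertex -1.978 0.66 1.768
vertex -2.156 0.345 2.71
vertex -2.708 1.092 2.314
endloop
endfacet
facet normal -0.631 -0.093 -0.770
outer loop
vertex -1.978 0.66 1.768
vertex -2.708 1.092 2.314
vertex -2.099 1.662 1.746
endloop
endfacet
facet normal 0.040 -0.017 -0.999
outer loop
vertex -1.978 0.66 1.768
vertex -2.099 1.662 1.746
vertex -1.171 1.267 1.79
endloop
endfacet
facet normal 0.430 -0.546 -0.719
outer loop
vertex -1.978 0.66 1.768
vertex -1.171 1.267 1.79
vertex -1.207 0.454 2.386
endloop
endfacet
facet normal 0.226 -0.906 0.359
outer loop
vertex -2.156 0.345 2.71
vertex -1.207 0.454 2.386
vertex -1.461 0.758 3.314
endloop
endfacet
facet normal -0.836 -0.454 0.308
outer loop
vertex -2.708 1.092 2.314
vertex -2.156 0.345 2.71
vertex -2.389 1.153 3.27
endloop
endfacet
facet normal -0.795 0.477 -0.374
outer loop
vertex -2.099 1.662 1.746
vertex -2.708 1.092 2.314
vertex -2.353 1.966 2.674
endloop
endfacet
facet normal 0.291 0.600 -0.745
outer loop
vertex -1.171 1.267 1.79
vertex -2.099 1.662 1.746
vertex -1.404 2.075 2.35
endloop
endfacet
facet normal 0.922 -0.254 -0.291
outer loop
vertex -1.207 0.454 2.386
vertex -1.171 1.267 1.79
vertex -0.852 1.328 2.746
endloop
endfacet
facet normal 0.348 -0.754 -0.558
outer loop
vertex 1.655 0.775 3.106
vertex 1.177 1.212 2.217
vertex 2.161 1.31 2.699
endloop
endfacet
facet normal 0.396 0.288 0.872
outer loop
vertex 1.655 0.775 3.106
vertex 2.161 1.31 2.699
vertex 0.663 2.328 3.043
endloop
endfacet
facet normal 0.348 -0.753 -0.558
outer loop
vertex 2.161 1.31 2.699
vertex 1.177 1.212 2.217
vertex 2.091 1.788 2.01
endloop
endfacet
facet normal 0.573 0.699 0.427
outer loop
vertex 2.161 1.31 2.699
vertex 2.091 1.788 2.01
vertex 0.663 2.328 3.043
endloop
endfacet
facet normal 0.348 -0.753 -0.558
outer loop
vertex 2.091 1.788 2.01
vertex 1.177 1.212 2.217
vertex 1.486 1.929 1.442
endloop
endfacet
facet normal 0.299 0.951 -0.083
outer loop
vertex 2.091 1.788 2.01
vertex 1.486 1.929 1.442
vertex 0.663 2.328 3.043
endloop
endfacet
facet normal 0.348 -0.753 -0.558
outer loop
vertex 1.486 1.929 1.442
vertex 1.177 1.212 2.217
vertex 0.7 1.65 1.328
endloop
endfacet
facet normal -0.265 0.895 -0.359
outer loop
vertex 1.486 1.929 1.442
vertex 0.7 1.65 1.328
vertex 0.663 2.328 3.043
endloop
endfacet
facet normal 0.348 -0.754 -0.558
outer loop
vertex 0.7 1.65 1.328
vertex 1.177 1.212 2.217
vertex 0.193 1.115 1.735
endloop
endfacet
facet normal -0.789 0.565 -0.240
outer loop
vertex 0.7 1.65 1.328
vertex 0.193 1.115 1.735
vertex 0.663 2.328 3.043
endloop
endfacet
facet normal 0.347 -0.754 -0.558
outer loop
vertex 0.193 1.115 1.735
vertex 1.177 1.212 2.217
vertex 0.263 0.637 2.425
endloop
endfacet
facet normal -0.967 0.154 0.205
outer loop
vertex 0.193 1.115 1.735
vertex 0.263 0.637 2.425
vertex 0.663 2.328 3.043
endloop
endfacet
facet normal 0.347 -0.754 -0.558
outer loop
vertex 0.263 0.637 2.425
vertex 1.177 1.212 2.217
vertex 0.869 0.496 2.992
endloop
endfacet
facet normal -0.692 -0.098 0.715
outer loop
vertex 0.263 0.637 2.425
vertex 0.869 0.496 2.992
vertex 0.663 2.328 3.043
endloop
endfacet
facet normal 0.348 -0.753 -0.558
outer loop
vertex 0.869 0.496 2.992
vertex 1.177 1.212 2.217
vertex 1.655 0.775 3.106
endloop
endfacet
facet normal -0.129 -0.042 0.991
outer loop
vertex 0.869 0.496 2.992
vertex 1.655 0.775 3.106
vertex 0.663 2.328 3.043
endloop
endfacet

endsolid


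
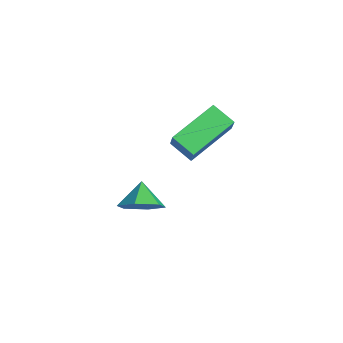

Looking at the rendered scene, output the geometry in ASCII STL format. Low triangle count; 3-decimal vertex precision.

solid 
facet normal 0.725 -0.310 -0.615
outer loop
vertex 4.899 -3.354 0.416
vertex 4.317 -3.771 -0.06
vertex 4.513 -2.954 -0.241
endloop
endfacet
facet normal 0.003 0.855 0.519
outer loop
vertex 4.899 -3.354 0.416
vertex 4.513 -2.954 -0.241
vertex 3.563 -3.449 0.58
endloop
endfacet
facet normal 0.725 -0.310 -0.615
outer loop
vertex 4.513 -2.954 -0.241
vertex 4.317 -3.771 -0.06
vertex 3.931 -3.371 -0.716
endloop
endfacet
facet normal -0.525 0.845 -0.098
outer loop
vertex 4.513 -2.954 -0.241
vertex 3.931 -3.371 -0.716
vertex 3.563 -3.449 0.58
endloop
endfacet
facet normal 0.725 -0.309 -0.615
outer loop
vertex 3.931 -3.371 -0.716
vertex 4.317 -3.771 -0.06
vertex 3.735 -4.189 -0.536
endloop
endfacet
facet normal -0.951 0.171 -0.260
outer loop
vertex 3.931 -3.371 -0.716
vertex 3.735 -4.189 -0.536
vertex 3.563 -3.449 0.58
endloop
endfacet
facet normal 0.725 -0.311 -0.614
outer loop
vertex 3.735 -4.189 -0.536
vertex 4.317 -3.771 -0.06
vertex 4.12 -4.589 0.121
endloop
endfacet
facet normal -0.847 -0.493 0.196
outer loop
vertex 3.735 -4.189 -0.536
vertex 4.12 -4.589 0.121
vertex 3.563 -3.449 0.58
endloop
endfacet
facet normal 0.724 -0.311 -0.616
outer loop
vertex 4.12 -4.589 0.121
vertex 4.317 -3.771 -0.06
vertex 4.703 -4.171 0.596
endloop
endfacet
facet normal -0.318 -0.484 0.816
outer loop
vertex 4.12 -4.589 0.121
vertex 4.703 -4.171 0.596
vertex 3.563 -3.449 0.58
endloop
endfacet
facet normal 0.725 -0.309 -0.615
outer loop
vertex 4.703 -4.171 0.596
vertex 4.317 -3.771 -0.06
vertex 4.899 -3.354 0.416
endloop
endfacet
facet normal 0.106 0.190 0.976
outer loop
vertex 4.703 -4.171 0.596
vertex 4.899 -3.354 0.416
vertex 3.563 -3.449 0.58
endloop
endfacet
facet normal -0.526 0.138 -0.839
outer loop
vertex 0.26 -0.997 -0.962
vertex -0.376 0.896 -0.251
vertex 1.119 -0.535 -1.425
endloop
endfacet
facet normal 0.300 -0.893 -0.335
outer loop
vertex 1.656 -0.676 -0.569
vertex 0.26 -0.997 -0.962
vertex 1.119 -0.535 -1.425
endloop
endfacet
facet normal -0.526 0.138 -0.839
outer loop
vertex 1.119 -0.535 -1.425
vertex -0.376 0.896 -0.251
vertex 0.483 1.358 -0.714
endloop
endfacet
facet normal 0.796 0.428 -0.429
outer loop
vertex 0.483 1.358 -0.714
vertex 1.656 -0.676 -0.569
vertex 1.119 -0.535 -1.425
endloop
endfacet
facet normal -0.796 -0.428 0.429
outer loop
vertex 0.26 -0.997 -0.962
vertex 0.161 0.755 0.605
vertex -0.376 0.896 -0.251
endloop
endfacet
facet normal 0.300 -0.893 -0.335
outer loop
vertex 0.797 -1.138 -0.106
vertex 0.26 -0.997 -0.962
vertex 1.656 -0.676 -0.569
endloop
endfacet
facet normal -0.796 -0.428 0.429
outer loop
vertex 0.797 -1.138 -0.106
vertex 0.161 0.755 0.605
vertex 0.26 -0.997 -0.962
endloop
endfacet
facet normal -0.300 0.893 0.335
outer loop
vertex -0.376 0.896 -0.251
vertex 0.161 0.755 0.605
vertex 0.483 1.358 -0.714
endloop
endfacet
facet normal 0.796 0.428 -0.429
outer loop
vertex 1.02 1.217 0.142
vertex 1.656 -0.676 -0.569
vertex 0.483 1.358 -0.714
endloop
endfacet
facet normal -0.300 0.893 0.335
outer loop
vertex 0.483 1.358 -0.714
vertex 0.161 0.755 0.605
vertex 1.02 1.217 0.142
endloop
endfacet
facet normal 0.526 -0.138 0.839
outer loop
vertex 1.02 1.217 0.142
vertex 0.797 -1.138 -0.106
vertex 1.656 -0.676 -0.569
endloop
endfacet
facet normal 0.526 -0.138 0.839
outer loop
vertex 0.161 0.755 0.605
vertex 0.797 -1.138 -0.106
vertex 1.02 1.217 0.142
endloop
endfacet

endsolid


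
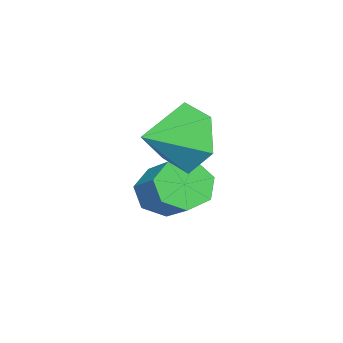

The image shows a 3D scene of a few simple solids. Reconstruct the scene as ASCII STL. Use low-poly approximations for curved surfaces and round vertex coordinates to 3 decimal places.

solid 
facet normal -0.435 -0.698 -0.568
outer loop
vertex 1.483 -2.764 -0.71
vertex 1.168 -3.079 -0.082
vertex 0.881 -2.529 -0.538
endloop
endfacet
facet normal 0.020 0.624 -0.781
outer loop
vertex 1.483 -2.764 -0.71
vertex 0.881 -2.529 -0.538
vertex 2.206 -1.605 0.234
endloop
endfacet
facet normal 0.020 0.624 -0.781
outer loop
vertex 2.206 -1.605 0.234
vertex 0.881 -2.529 -0.538
vertex 1.605 -1.37 0.406
endloop
endfacet
facet normal 0.436 0.698 0.569
outer loop
vertex 2.206 -1.605 0.234
vertex 1.605 -1.37 0.406
vertex 1.892 -1.921 0.862
endloop
endfacet
facet normal -0.436 -0.698 -0.568
outer loop
vertex 0.881 -2.529 -0.538
vertex 1.168 -3.079 -0.082
vertex 0.496 -2.708 -0.022
endloop
endfacet
facet normal -0.691 0.664 -0.285
outer loop
vertex 0.881 -2.529 -0.538
vertex 0.496 -2.708 -0.022
vertex 1.605 -1.37 0.406
endloop
endfacet
facet normal -0.691 0.664 -0.284
outer loop
vertex 1.605 -1.37 0.406
vertex 0.496 -2.708 -0.022
vertex 1.22 -1.55 0.922
endloop
endfacet
facet normal 0.436 0.698 0.569
outer loop
vertex 1.605 -1.37 0.406
vertex 1.22 -1.55 0.922
vertex 1.892 -1.921 0.862
endloop
endfacet
facet normal -0.436 -0.697 -0.569
outer loop
vertex 0.496 -2.708 -0.022
vertex 1.168 -3.079 -0.082
vertex 0.617 -3.167 0.448
endloop
endfacet
facet normal -0.881 0.204 0.426
outer loop
vertex 0.496 -2.708 -0.022
vertex 0.617 -3.167 0.448
vertex 1.22 -1.55 0.922
endloop
endfacet
facet normal -0.882 0.204 0.425
outer loop
vertex 1.22 -1.55 0.922
vertex 0.617 -3.167 0.448
vertex 1.34 -2.009 1.392
endloop
endfacet
facet normal 0.436 0.697 0.569
outer loop
vertex 1.22 -1.55 0.922
vertex 1.34 -2.009 1.392
vertex 1.892 -1.921 0.862
endloop
endfacet
facet normal -0.435 -0.698 -0.569
outer loop
vertex 0.617 -3.167 0.448
vertex 1.168 -3.079 -0.082
vertex 1.153 -3.56 0.52
endloop
endfacet
facet normal -0.409 -0.409 0.815
outer loop
vertex 0.617 -3.167 0.448
vertex 1.153 -3.56 0.52
vertex 1.34 -2.009 1.392
endloop
endfacet
facet normal -0.408 -0.410 0.816
outer loop
vertex 1.34 -2.009 1.392
vertex 1.153 -3.56 0.52
vertex 1.876 -2.401 1.463
endloop
endfacet
facet normal 0.435 0.698 0.569
outer loop
vertex 1.34 -2.009 1.392
vertex 1.876 -2.401 1.463
vertex 1.892 -1.921 0.862
endloop
endfacet
facet normal -0.435 -0.698 -0.569
outer loop
vertex 1.153 -3.56 0.52
vertex 1.168 -3.079 -0.082
vertex 1.7 -3.59 0.138
endloop
endfacet
facet normal 0.374 -0.714 0.591
outer loop
vertex 1.153 -3.56 0.52
vertex 1.7 -3.59 0.138
vertex 1.876 -2.401 1.463
endloop
endfacet
facet normal 0.371 -0.715 0.592
outer loop
vertex 1.876 -2.401 1.463
vertex 1.7 -3.59 0.138
vertex 2.424 -2.432 1.082
endloop
endfacet
facet normal 0.435 0.698 0.569
outer loop
vertex 1.876 -2.401 1.463
vertex 2.424 -2.432 1.082
vertex 1.892 -1.921 0.862
endloop
endfacet
facet normal -0.435 -0.698 -0.569
outer loop
vertex 1.7 -3.59 0.138
vertex 1.168 -3.079 -0.082
vertex 1.847 -3.236 -0.409
endloop
endfacet
facet normal 0.873 -0.482 -0.078
outer loop
vertex 1.7 -3.59 0.138
vertex 1.847 -3.236 -0.409
vertex 2.424 -2.432 1.082
endloop
endfacet
facet normal 0.873 -0.482 -0.078
outer loop
vertex 2.424 -2.432 1.082
vertex 1.847 -3.236 -0.409
vertex 2.571 -2.078 0.534
endloop
endfacet
facet normal 0.436 0.698 0.568
outer loop
vertex 2.424 -2.432 1.082
vertex 2.571 -2.078 0.534
vertex 1.892 -1.921 0.862
endloop
endfacet
facet normal -0.435 -0.698 -0.568
outer loop
vertex 1.847 -3.236 -0.409
vertex 1.168 -3.079 -0.082
vertex 1.483 -2.764 -0.71
endloop
endfacet
facet normal 0.716 0.113 -0.689
outer loop
vertex 1.847 -3.236 -0.409
vertex 1.483 -2.764 -0.71
vertex 2.571 -2.078 0.534
endloop
endfacet
facet normal 0.715 0.115 -0.689
outer loop
vertex 2.571 -2.078 0.534
vertex 1.483 -2.764 -0.71
vertex 2.206 -1.605 0.234
endloop
endfacet
facet normal 0.436 0.697 0.569
outer loop
vertex 2.571 -2.078 0.534
vertex 2.206 -1.605 0.234
vertex 1.892 -1.921 0.862
endloop
endfacet
facet normal -0.911 0.278 -0.305
outer loop
vertex 2.135 -1.631 1.418
vertex 1.725 -1.992 2.314
vertex 2.05 -0.996 2.25
endloop
endfacet
facet normal 0.844 0.464 -0.268
outer loop
vertex 2.135 -1.631 1.418
vertex 2.05 -0.996 2.25
vertex 2.955 -2.368 2.726
endloop
endfacet
facet normal -0.911 0.278 -0.304
outer loop
vertex 2.05 -0.996 2.25
vertex 1.725 -1.992 2.314
vertex 1.64 -1.358 3.147
endloop
endfacet
facet normal 0.619 0.589 0.520
outer loop
vertex 2.05 -0.996 2.25
vertex 1.64 -1.358 3.147
vertex 2.955 -2.368 2.726
endloop
endfacet
facet normal -0.911 0.278 -0.304
outer loop
vertex 1.64 -1.358 3.147
vertex 1.725 -1.992 2.314
vertex 1.315 -2.354 3.211
endloop
endfacet
facet normal 0.283 -0.031 0.959
outer loop
vertex 1.64 -1.358 3.147
vertex 1.315 -2.354 3.211
vertex 2.955 -2.368 2.726
endloop
endfacet
facet normal -0.911 0.277 -0.305
outer loop
vertex 1.315 -2.354 3.211
vertex 1.725 -1.992 2.314
vertex 1.4 -2.989 2.378
endloop
endfacet
facet normal 0.173 -0.775 0.608
outer loop
vertex 1.315 -2.354 3.211
vertex 1.4 -2.989 2.378
vertex 2.955 -2.368 2.726
endloop
endfacet
facet normal -0.911 0.277 -0.305
outer loop
vertex 1.4 -2.989 2.378
vertex 1.725 -1.992 2.314
vertex 1.81 -2.627 1.482
endloop
endfacet
facet normal 0.399 -0.899 -0.180
outer loop
vertex 1.4 -2.989 2.378
vertex 1.81 -2.627 1.482
vertex 2.955 -2.368 2.726
endloop
endfacet
facet normal -0.911 0.278 -0.305
outer loop
vertex 1.81 -2.627 1.482
vertex 1.725 -1.992 2.314
vertex 2.135 -1.631 1.418
endloop
endfacet
facet normal 0.735 -0.279 -0.618
outer loop
vertex 1.81 -2.627 1.482
vertex 2.135 -1.631 1.418
vertex 2.955 -2.368 2.726
endloop
endfacet

endsolid


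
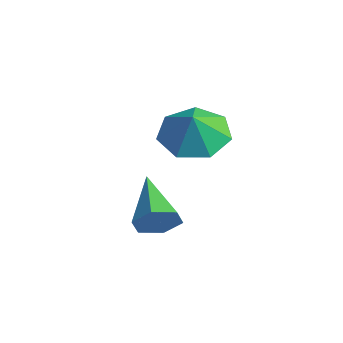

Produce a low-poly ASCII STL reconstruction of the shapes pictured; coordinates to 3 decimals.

solid 
facet normal -0.360 0.297 -0.884
outer loop
vertex -0.467 3.755 -0.938
vertex -1.261 3.027 -0.859
vertex -1.25 4.053 -0.519
endloop
endfacet
facet normal 0.549 0.463 0.696
outer loop
vertex -0.467 3.755 -0.938
vertex -1.25 4.053 -0.519
vertex -0.879 2.713 0.079
endloop
endfacet
facet normal -0.361 0.297 -0.884
outer loop
vertex -1.25 4.053 -0.519
vertex -1.261 3.027 -0.859
vertex -2.042 3.579 -0.355
endloop
endfacet
facet normal -0.047 0.396 0.917
outer loop
vertex -1.25 4.053 -0.519
vertex -2.042 3.579 -0.355
vertex -0.879 2.713 0.079
endloop
endfacet
facet normal -0.361 0.297 -0.884
outer loop
vertex -2.042 3.579 -0.355
vertex -1.261 3.027 -0.859
vertex -2.246 2.69 -0.57
endloop
endfacet
facet normal -0.424 -0.120 0.898
outer loop
vertex -2.042 3.579 -0.355
vertex -2.246 2.69 -0.57
vertex -0.879 2.713 0.079
endloop
endfacet
facet normal -0.361 0.297 -0.884
outer loop
vertex -2.246 2.69 -0.57
vertex -1.261 3.027 -0.859
vertex -1.709 2.055 -1.003
endloop
endfacet
facet normal -0.298 -0.697 0.652
outer loop
vertex -2.246 2.69 -0.57
vertex -1.709 2.055 -1.003
vertex -0.879 2.713 0.079
endloop
endfacet
facet normal -0.361 0.297 -0.884
outer loop
vertex -1.709 2.055 -1.003
vertex -1.261 3.027 -0.859
vertex -0.834 2.153 -1.327
endloop
endfacet
facet normal 0.236 -0.900 0.366
outer loop
vertex -1.709 2.055 -1.003
vertex -0.834 2.153 -1.327
vertex -0.879 2.713 0.079
endloop
endfacet
facet normal -0.361 0.297 -0.884
outer loop
vertex -0.834 2.153 -1.327
vertex -1.261 3.027 -0.859
vertex -0.282 2.909 -1.298
endloop
endfacet
facet normal 0.776 -0.577 0.255
outer loop
vertex -0.834 2.153 -1.327
vertex -0.282 2.909 -1.298
vertex -0.879 2.713 0.079
endloop
endfacet
facet normal -0.361 0.297 -0.884
outer loop
vertex -0.282 2.909 -1.298
vertex -1.261 3.027 -0.859
vertex -0.467 3.755 -0.938
endloop
endfacet
facet normal 0.916 0.030 0.401
outer loop
vertex -0.282 2.909 -1.298
vertex -0.467 3.755 -0.938
vertex -0.879 2.713 0.079
endloop
endfacet
facet normal 0.840 -0.344 -0.420
outer loop
vertex 1.501 -0.138 -1.446
vertex 1.32 0.169 -2.06
vertex 1.705 0.528 -1.584
endloop
endfacet
facet normal 0.166 0.151 0.974
outer loop
vertex 1.501 -0.138 -1.446
vertex 1.705 0.528 -1.584
vertex -0.2 0.791 -1.3
endloop
endfacet
facet normal 0.840 -0.344 -0.420
outer loop
vertex 1.705 0.528 -1.584
vertex 1.32 0.169 -2.06
vertex 1.524 0.835 -2.198
endloop
endfacet
facet normal 0.183 0.900 0.396
outer loop
vertex 1.705 0.528 -1.584
vertex 1.524 0.835 -2.198
vertex -0.2 0.791 -1.3
endloop
endfacet
facet normal 0.840 -0.344 -0.419
outer loop
vertex 1.524 0.835 -2.198
vertex 1.32 0.169 -2.06
vertex 1.139 0.475 -2.674
endloop
endfacet
facet normal -0.254 0.859 -0.445
outer loop
vertex 1.524 0.835 -2.198
vertex 1.139 0.475 -2.674
vertex -0.2 0.791 -1.3
endloop
endfacet
facet normal 0.840 -0.344 -0.419
outer loop
vertex 1.139 0.475 -2.674
vertex 1.32 0.169 -2.06
vertex 0.935 -0.191 -2.536
endloop
endfacet
facet normal -0.706 0.070 -0.704
outer loop
vertex 1.139 0.475 -2.674
vertex 0.935 -0.191 -2.536
vertex -0.2 0.791 -1.3
endloop
endfacet
facet normal 0.840 -0.344 -0.419
outer loop
vertex 0.935 -0.191 -2.536
vertex 1.32 0.169 -2.06
vertex 1.116 -0.497 -1.922
endloop
endfacet
facet normal -0.724 -0.679 -0.125
outer loop
vertex 0.935 -0.191 -2.536
vertex 1.116 -0.497 -1.922
vertex -0.2 0.791 -1.3
endloop
endfacet
facet normal 0.840 -0.344 -0.420
outer loop
vertex 1.116 -0.497 -1.922
vertex 1.32 0.169 -2.06
vertex 1.501 -0.138 -1.446
endloop
endfacet
facet normal -0.287 -0.638 0.714
outer loop
vertex 1.116 -0.497 -1.922
vertex 1.501 -0.138 -1.446
vertex -0.2 0.791 -1.3
endloop
endfacet

endsolid


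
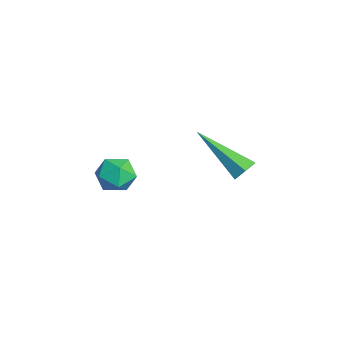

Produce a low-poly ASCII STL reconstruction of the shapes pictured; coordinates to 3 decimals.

solid 
facet normal -0.711 0.671 0.211
outer loop
vertex 2.932 -1.504 2.052
vertex 2.529 -2.031 2.37
vertex 3.012 -1.645 2.77
endloop
endfacet
facet normal -0.067 0.978 0.199
outer loop
vertex 2.932 -1.504 2.052
vertex 3.012 -1.645 2.77
vertex 3.604 -1.519 2.352
endloop
endfacet
facet normal 0.218 0.869 -0.444
outer loop
vertex 2.932 -1.504 2.052
vertex 3.604 -1.519 2.352
vertex 3.488 -1.827 1.693
endloop
endfacet
facet normal -0.251 0.494 -0.833
outer loop
vertex 2.932 -1.504 2.052
vertex 3.488 -1.827 1.693
vertex 2.823 -2.144 1.705
endloop
endfacet
facet normal -0.824 0.372 -0.427
outer loop
vertex 2.932 -1.504 2.052
vertex 2.823 -2.144 1.705
vertex 2.529 -2.031 2.37
endloop
endfacet
facet normal 0.343 0.646 0.681
outer loop
vertex 3.604 -1.519 2.352
vertex 3.012 -1.645 2.77
vertex 3.617 -2.056 2.855
endloop
endfacet
facet normal -0.699 0.151 0.699
outer loop
vertex 3.012 -1.645 2.77
vertex 2.529 -2.031 2.37
vertex 2.952 -2.373 2.867
endloop
endfacet
facet normal -0.882 -0.333 -0.333
outer loop
vertex 2.529 -2.031 2.37
vertex 2.823 -2.144 1.705
vertex 2.836 -2.681 2.208
endloop
endfacet
facet normal 0.047 -0.136 -0.990
outer loop
vertex 2.823 -2.144 1.705
vertex 3.488 -1.827 1.693
vertex 3.428 -2.555 1.79
endloop
endfacet
facet normal 0.805 0.470 -0.362
outer loop
vertex 3.488 -1.827 1.693
vertex 3.604 -1.519 2.352
vertex 3.911 -2.169 2.19
endloop
endfacet
facet normal 0.251 -0.494 0.833
outer loop
vertex 3.508 -2.696 2.508
vertex 3.617 -2.056 2.855
vertex 2.952 -2.373 2.867
endloop
endfacet
facet normal -0.218 -0.869 0.444
outer loop
vertex 3.508 -2.696 2.508
vertex 2.952 -2.373 2.867
vertex 2.836 -2.681 2.208
endloop
endfacet
facet normal 0.067 -0.978 -0.199
outer loop
vertex 3.508 -2.696 2.508
vertex 2.836 -2.681 2.208
vertex 3.428 -2.555 1.79
endloop
endfacet
facet normal 0.711 -0.671 -0.211
outer loop
vertex 3.508 -2.696 2.508
vertex 3.428 -2.555 1.79
vertex 3.911 -2.169 2.19
endloop
endfacet
facet normal 0.824 -0.372 0.427
outer loop
vertex 3.508 -2.696 2.508
vertex 3.911 -2.169 2.19
vertex 3.617 -2.056 2.855
endloop
endfacet
facet normal -0.047 0.136 0.990
outer loop
vertex 2.952 -2.373 2.867
vertex 3.617 -2.056 2.855
vertex 3.012 -1.645 2.77
endloop
endfacet
facet normal -0.805 -0.470 0.362
outer loop
vertex 2.836 -2.681 2.208
vertex 2.952 -2.373 2.867
vertex 2.529 -2.031 2.37
endloop
endfacet
facet normal -0.343 -0.646 -0.681
outer loop
vertex 3.428 -2.555 1.79
vertex 2.836 -2.681 2.208
vertex 2.823 -2.144 1.705
endloop
endfacet
facet normal 0.699 -0.151 -0.699
outer loop
vertex 3.911 -2.169 2.19
vertex 3.428 -2.555 1.79
vertex 3.488 -1.827 1.693
endloop
endfacet
facet normal 0.882 0.333 0.333
outer loop
vertex 3.617 -2.056 2.855
vertex 3.911 -2.169 2.19
vertex 3.604 -1.519 2.352
endloop
endfacet
facet normal 0.604 0.565 -0.562
outer loop
vertex 3.288 1.752 1.393
vertex 2.988 2.177 1.498
vertex 3.396 2.055 1.814
endloop
endfacet
facet normal 0.630 -0.698 0.341
outer loop
vertex 3.288 1.752 1.393
vertex 3.396 2.055 1.814
vertex 1.672 0.943 2.722
endloop
endfacet
facet normal 0.604 0.567 -0.560
outer loop
vertex 3.396 2.055 1.814
vertex 2.988 2.177 1.498
vertex 3.096 2.479 1.92
endloop
endfacet
facet normal 0.426 0.076 0.902
outer loop
vertex 3.396 2.055 1.814
vertex 3.096 2.479 1.92
vertex 1.672 0.943 2.722
endloop
endfacet
facet normal 0.606 0.566 -0.560
outer loop
vertex 3.096 2.479 1.92
vertex 2.988 2.177 1.498
vertex 2.689 2.601 1.603
endloop
endfacet
facet normal -0.329 0.659 0.676
outer loop
vertex 3.096 2.479 1.92
vertex 2.689 2.601 1.603
vertex 1.672 0.943 2.722
endloop
endfacet
facet normal 0.604 0.565 -0.562
outer loop
vertex 2.689 2.601 1.603
vertex 2.988 2.177 1.498
vertex 2.581 2.298 1.182
endloop
endfacet
facet normal -0.878 0.465 -0.109
outer loop
vertex 2.689 2.601 1.603
vertex 2.581 2.298 1.182
vertex 1.672 0.943 2.722
endloop
endfacet
facet normal 0.604 0.565 -0.562
outer loop
vertex 2.581 2.298 1.182
vertex 2.988 2.177 1.498
vertex 2.88 1.874 1.077
endloop
endfacet
facet normal -0.674 -0.310 -0.670
outer loop
vertex 2.581 2.298 1.182
vertex 2.88 1.874 1.077
vertex 1.672 0.943 2.722
endloop
endfacet
facet normal 0.604 0.565 -0.562
outer loop
vertex 2.88 1.874 1.077
vertex 2.988 2.177 1.498
vertex 3.288 1.752 1.393
endloop
endfacet
facet normal 0.079 -0.891 -0.446
outer loop
vertex 2.88 1.874 1.077
vertex 3.288 1.752 1.393
vertex 1.672 0.943 2.722
endloop
endfacet

endsolid


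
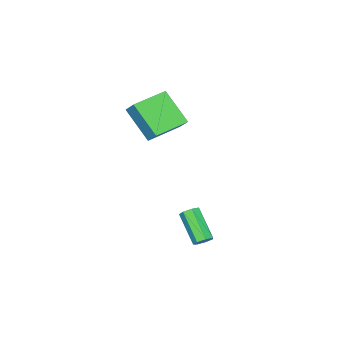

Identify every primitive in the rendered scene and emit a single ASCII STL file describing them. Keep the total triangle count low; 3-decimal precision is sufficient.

solid 
facet normal -0.955 0.285 0.082
outer loop
vertex -3.422 -4.046 4.287
vertex -3.099 -2.548 2.851
vertex -3.673 -4.68 3.569
endloop
endfacet
facet normal -0.154 -0.713 0.684
outer loop
vertex -1.821 -5.232 3.409
vertex -3.422 -4.046 4.287
vertex -3.673 -4.68 3.569
endloop
endfacet
facet normal -0.955 0.285 0.084
outer loop
vertex -3.673 -4.68 3.569
vertex -3.099 -2.548 2.851
vertex -3.351 -3.181 2.134
endloop
endfacet
facet normal -0.253 -0.640 -0.725
outer loop
vertex -3.351 -3.181 2.134
vertex -1.821 -5.232 3.409
vertex -3.673 -4.68 3.569
endloop
endfacet
facet normal 0.254 0.640 0.725
outer loop
vertex -3.422 -4.046 4.287
vertex -1.247 -3.1 2.691
vertex -3.099 -2.548 2.851
endloop
endfacet
facet normal -0.153 -0.713 0.684
outer loop
vertex -1.569 -4.599 4.126
vertex -3.422 -4.046 4.287
vertex -1.821 -5.232 3.409
endloop
endfacet
facet normal 0.254 0.640 0.725
outer loop
vertex -1.569 -4.599 4.126
vertex -1.247 -3.1 2.691
vertex -3.422 -4.046 4.287
endloop
endfacet
facet normal 0.154 0.713 -0.684
outer loop
vertex -3.099 -2.548 2.851
vertex -1.247 -3.1 2.691
vertex -3.351 -3.181 2.134
endloop
endfacet
facet normal -0.254 -0.640 -0.725
outer loop
vertex -1.498 -3.734 1.973
vertex -1.821 -5.232 3.409
vertex -3.351 -3.181 2.134
endloop
endfacet
facet normal 0.154 0.713 -0.684
outer loop
vertex -3.351 -3.181 2.134
vertex -1.247 -3.1 2.691
vertex -1.498 -3.734 1.973
endloop
endfacet
facet normal 0.955 -0.286 -0.083
outer loop
vertex -1.498 -3.734 1.973
vertex -1.569 -4.599 4.126
vertex -1.821 -5.232 3.409
endloop
endfacet
facet normal 0.955 -0.284 -0.083
outer loop
vertex -1.247 -3.1 2.691
vertex -1.569 -4.599 4.126
vertex -1.498 -3.734 1.973
endloop
endfacet
facet normal 0.371 0.673 -0.639
outer loop
vertex -0.548 0.174 -2.85
vertex -0.753 -0.091 -3.248
vertex -0.967 0.292 -2.969
endloop
endfacet
facet normal -0.010 0.692 0.722
outer loop
vertex -0.548 0.174 -2.85
vertex -0.967 0.292 -2.969
vertex -1.243 -1.084 -1.654
endloop
endfacet
facet normal -0.010 0.692 0.722
outer loop
vertex -1.243 -1.084 -1.654
vertex -0.967 0.292 -2.969
vertex -1.662 -0.966 -1.773
endloop
endfacet
facet normal -0.371 -0.674 0.639
outer loop
vertex -1.243 -1.084 -1.654
vertex -1.662 -0.966 -1.773
vertex -1.447 -1.349 -2.052
endloop
endfacet
facet normal 0.372 0.673 -0.639
outer loop
vertex -0.967 0.292 -2.969
vertex -0.753 -0.091 -3.248
vertex -1.225 0.122 -3.298
endloop
endfacet
facet normal -0.731 0.637 0.245
outer loop
vertex -0.967 0.292 -2.969
vertex -1.225 0.122 -3.298
vertex -1.662 -0.966 -1.773
endloop
endfacet
facet normal -0.733 0.635 0.243
outer loop
vertex -1.662 -0.966 -1.773
vertex -1.225 0.122 -3.298
vertex -1.919 -1.137 -2.102
endloop
endfacet
facet normal -0.370 -0.674 0.639
outer loop
vertex -1.662 -0.966 -1.773
vertex -1.919 -1.137 -2.102
vertex -1.447 -1.349 -2.052
endloop
endfacet
facet normal 0.372 0.674 -0.639
outer loop
vertex -1.225 0.122 -3.298
vertex -0.753 -0.091 -3.248
vertex -1.127 -0.209 -3.59
endloop
endfacet
facet normal -0.903 0.101 -0.418
outer loop
vertex -1.225 0.122 -3.298
vertex -1.127 -0.209 -3.59
vertex -1.919 -1.137 -2.102
endloop
endfacet
facet normal -0.903 0.100 -0.418
outer loop
vertex -1.919 -1.137 -2.102
vertex -1.127 -0.209 -3.59
vertex -1.821 -1.467 -2.393
endloop
endfacet
facet normal -0.370 -0.674 0.639
outer loop
vertex -1.919 -1.137 -2.102
vertex -1.821 -1.467 -2.393
vertex -1.447 -1.349 -2.052
endloop
endfacet
facet normal 0.373 0.672 -0.640
outer loop
vertex -1.127 -0.209 -3.59
vertex -0.753 -0.091 -3.248
vertex -0.747 -0.451 -3.623
endloop
endfacet
facet normal -0.392 -0.511 -0.765
outer loop
vertex -1.127 -0.209 -3.59
vertex -0.747 -0.451 -3.623
vertex -1.821 -1.467 -2.393
endloop
endfacet
facet normal -0.394 -0.510 -0.765
outer loop
vertex -1.821 -1.467 -2.393
vertex -0.747 -0.451 -3.623
vertex -1.442 -1.709 -2.427
endloop
endfacet
facet normal -0.372 -0.672 0.640
outer loop
vertex -1.821 -1.467 -2.393
vertex -1.442 -1.709 -2.427
vertex -1.447 -1.349 -2.052
endloop
endfacet
facet normal 0.370 0.673 -0.640
outer loop
vertex -0.747 -0.451 -3.623
vertex -0.753 -0.091 -3.248
vertex -0.372 -0.421 -3.375
endloop
endfacet
facet normal 0.413 -0.737 -0.535
outer loop
vertex -0.747 -0.451 -3.623
vertex -0.372 -0.421 -3.375
vertex -1.442 -1.709 -2.427
endloop
endfacet
facet normal 0.411 -0.737 -0.537
outer loop
vertex -1.442 -1.709 -2.427
vertex -0.372 -0.421 -3.375
vertex -1.066 -1.68 -2.179
endloop
endfacet
facet normal -0.371 -0.672 0.641
outer loop
vertex -1.442 -1.709 -2.427
vertex -1.066 -1.68 -2.179
vertex -1.447 -1.349 -2.052
endloop
endfacet
facet normal 0.370 0.673 -0.640
outer loop
vertex -0.372 -0.421 -3.375
vertex -0.753 -0.091 -3.248
vertex -0.283 -0.143 -3.031
endloop
endfacet
facet normal 0.907 -0.409 0.096
outer loop
vertex -0.372 -0.421 -3.375
vertex -0.283 -0.143 -3.031
vertex -1.066 -1.68 -2.179
endloop
endfacet
facet normal 0.908 -0.408 0.098
outer loop
vertex -1.066 -1.68 -2.179
vertex -0.283 -0.143 -3.031
vertex -0.978 -1.402 -1.834
endloop
endfacet
facet normal -0.373 -0.674 0.638
outer loop
vertex -1.066 -1.68 -2.179
vertex -0.978 -1.402 -1.834
vertex -1.447 -1.349 -2.052
endloop
endfacet
facet normal 0.370 0.674 -0.639
outer loop
vertex -0.283 -0.143 -3.031
vertex -0.753 -0.091 -3.248
vertex -0.548 0.174 -2.85
endloop
endfacet
facet normal 0.720 0.227 0.656
outer loop
vertex -0.283 -0.143 -3.031
vertex -0.548 0.174 -2.85
vertex -0.978 -1.402 -1.834
endloop
endfacet
facet normal 0.719 0.227 0.657
outer loop
vertex -0.978 -1.402 -1.834
vertex -0.548 0.174 -2.85
vertex -1.243 -1.084 -1.654
endloop
endfacet
facet normal -0.373 -0.673 0.639
outer loop
vertex -0.978 -1.402 -1.834
vertex -1.243 -1.084 -1.654
vertex -1.447 -1.349 -2.052
endloop
endfacet

endsolid


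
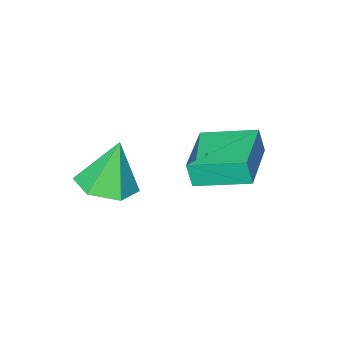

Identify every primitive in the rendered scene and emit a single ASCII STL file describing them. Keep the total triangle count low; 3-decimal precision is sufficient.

solid 
facet normal -0.634 0.737 0.234
outer loop
vertex 0.142 1.294 2.865
vertex 1.762 2.637 3.021
vertex 0.054 1.505 1.963
endloop
endfacet
facet normal -0.768 -0.636 -0.074
outer loop
vertex 1.258 0.103 1.519
vertex 0.142 1.294 2.865
vertex 0.054 1.505 1.963
endloop
endfacet
facet normal -0.634 0.738 0.234
outer loop
vertex 0.054 1.505 1.963
vertex 1.762 2.637 3.021
vertex 1.674 2.847 2.119
endloop
endfacet
facet normal -0.094 0.226 -0.970
outer loop
vertex 1.674 2.847 2.119
vertex 1.258 0.103 1.519
vertex 0.054 1.505 1.963
endloop
endfacet
facet normal 0.094 -0.226 0.970
outer loop
vertex 0.142 1.294 2.865
vertex 2.966 1.235 2.577
vertex 1.762 2.637 3.021
endloop
endfacet
facet normal -0.768 -0.637 -0.073
outer loop
vertex 1.346 -0.107 2.421
vertex 0.142 1.294 2.865
vertex 1.258 0.103 1.519
endloop
endfacet
facet normal 0.094 -0.226 0.969
outer loop
vertex 1.346 -0.107 2.421
vertex 2.966 1.235 2.577
vertex 0.142 1.294 2.865
endloop
endfacet
facet normal 0.768 0.636 0.073
outer loop
vertex 1.762 2.637 3.021
vertex 2.966 1.235 2.577
vertex 1.674 2.847 2.119
endloop
endfacet
facet normal -0.094 0.226 -0.969
outer loop
vertex 2.878 1.446 1.675
vertex 1.258 0.103 1.519
vertex 1.674 2.847 2.119
endloop
endfacet
facet normal 0.768 0.636 0.074
outer loop
vertex 1.674 2.847 2.119
vertex 2.966 1.235 2.577
vertex 2.878 1.446 1.675
endloop
endfacet
facet normal 0.634 -0.737 -0.234
outer loop
vertex 2.878 1.446 1.675
vertex 1.346 -0.107 2.421
vertex 1.258 0.103 1.519
endloop
endfacet
facet normal 0.633 -0.737 -0.234
outer loop
vertex 2.966 1.235 2.577
vertex 1.346 -0.107 2.421
vertex 2.878 1.446 1.675
endloop
endfacet
facet normal 0.288 -0.005 -0.958
outer loop
vertex 5.028 -1.835 0.939
vertex 4.262 -1.126 0.705
vertex 5.234 -0.787 0.995
endloop
endfacet
facet normal 0.716 -0.177 0.676
outer loop
vertex 5.028 -1.835 0.939
vertex 5.234 -0.787 0.995
vertex 3.718 -1.114 2.515
endloop
endfacet
facet normal 0.288 -0.006 -0.958
outer loop
vertex 5.234 -0.787 0.995
vertex 4.262 -1.126 0.705
vertex 4.468 -0.077 0.76
endloop
endfacet
facet normal 0.445 0.675 0.589
outer loop
vertex 5.234 -0.787 0.995
vertex 4.468 -0.077 0.76
vertex 3.718 -1.114 2.515
endloop
endfacet
facet normal 0.288 -0.006 -0.958
outer loop
vertex 4.468 -0.077 0.76
vertex 4.262 -1.126 0.705
vertex 3.496 -0.417 0.47
endloop
endfacet
facet normal -0.398 0.854 0.334
outer loop
vertex 4.468 -0.077 0.76
vertex 3.496 -0.417 0.47
vertex 3.718 -1.114 2.515
endloop
endfacet
facet normal 0.288 -0.007 -0.958
outer loop
vertex 3.496 -0.417 0.47
vertex 4.262 -1.126 0.705
vertex 3.289 -1.465 0.415
endloop
endfacet
facet normal -0.969 0.183 0.167
outer loop
vertex 3.496 -0.417 0.47
vertex 3.289 -1.465 0.415
vertex 3.718 -1.114 2.515
endloop
endfacet
facet normal 0.288 -0.007 -0.958
outer loop
vertex 3.289 -1.465 0.415
vertex 4.262 -1.126 0.705
vertex 4.055 -2.174 0.65
endloop
endfacet
facet normal -0.698 -0.670 0.254
outer loop
vertex 3.289 -1.465 0.415
vertex 4.055 -2.174 0.65
vertex 3.718 -1.114 2.515
endloop
endfacet
facet normal 0.287 -0.006 -0.958
outer loop
vertex 4.055 -2.174 0.65
vertex 4.262 -1.126 0.705
vertex 5.028 -1.835 0.939
endloop
endfacet
facet normal 0.145 -0.849 0.509
outer loop
vertex 4.055 -2.174 0.65
vertex 5.028 -1.835 0.939
vertex 3.718 -1.114 2.515
endloop
endfacet

endsolid
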